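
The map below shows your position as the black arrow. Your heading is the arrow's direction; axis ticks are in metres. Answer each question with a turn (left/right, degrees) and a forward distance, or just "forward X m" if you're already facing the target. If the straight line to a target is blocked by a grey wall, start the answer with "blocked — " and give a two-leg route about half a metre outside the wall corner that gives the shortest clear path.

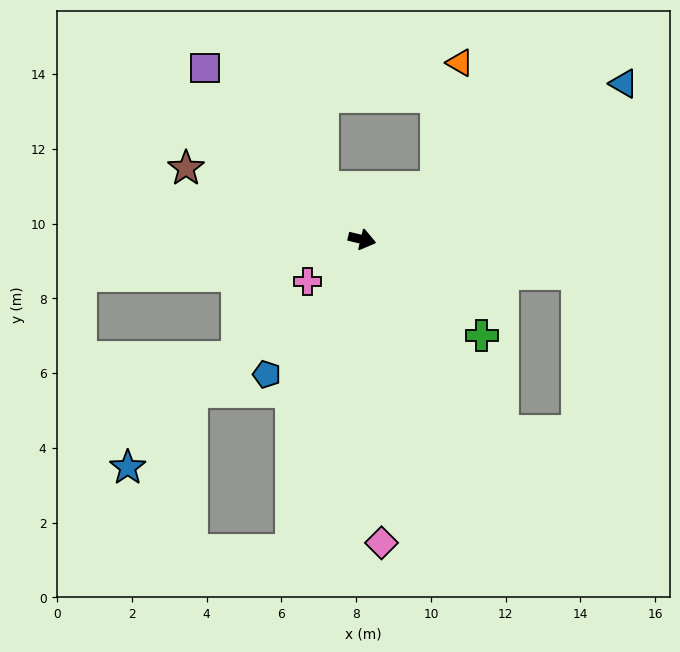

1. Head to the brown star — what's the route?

turn left 171°, forward 5.1 m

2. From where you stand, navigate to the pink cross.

turn right 129°, forward 1.8 m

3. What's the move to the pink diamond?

turn right 73°, forward 8.1 m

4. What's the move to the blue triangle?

turn left 44°, forward 8.1 m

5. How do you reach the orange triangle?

blocked — turn left 49°, forward 2.4 m, then turn left 43°, forward 3.4 m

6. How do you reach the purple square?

turn left 146°, forward 6.2 m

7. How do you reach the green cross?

turn right 25°, forward 4.1 m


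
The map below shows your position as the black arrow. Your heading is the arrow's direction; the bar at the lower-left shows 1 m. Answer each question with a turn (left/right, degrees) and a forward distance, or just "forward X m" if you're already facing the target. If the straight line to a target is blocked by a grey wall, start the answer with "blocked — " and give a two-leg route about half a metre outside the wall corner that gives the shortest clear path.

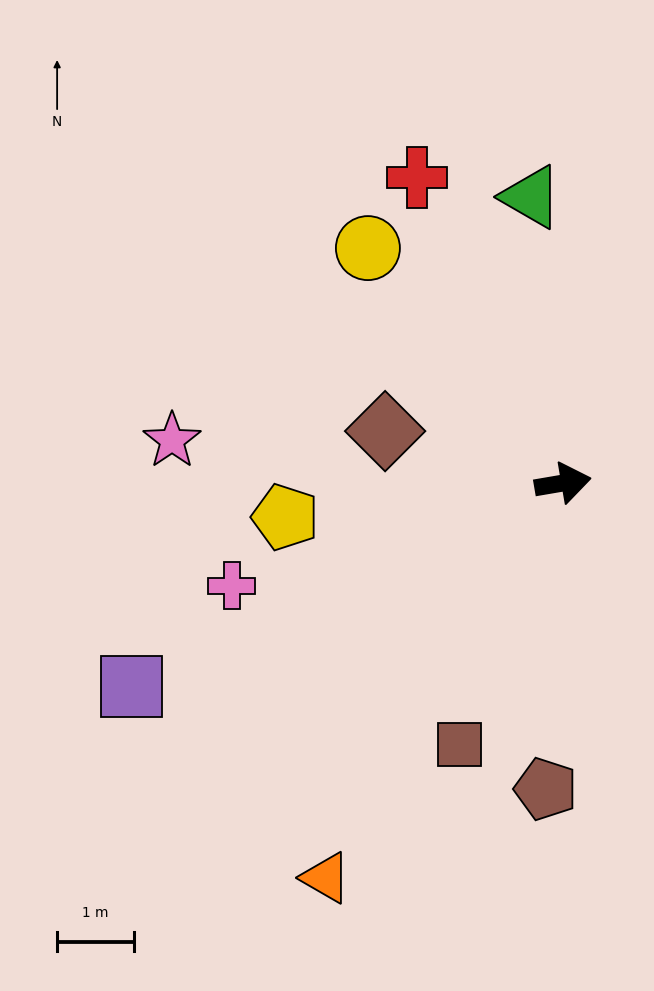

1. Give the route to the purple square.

turn right 164°, forward 6.2 m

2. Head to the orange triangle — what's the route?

turn right 131°, forward 6.0 m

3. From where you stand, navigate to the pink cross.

turn right 173°, forward 4.5 m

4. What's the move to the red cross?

turn left 106°, forward 4.4 m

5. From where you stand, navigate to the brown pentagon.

turn right 103°, forward 4.0 m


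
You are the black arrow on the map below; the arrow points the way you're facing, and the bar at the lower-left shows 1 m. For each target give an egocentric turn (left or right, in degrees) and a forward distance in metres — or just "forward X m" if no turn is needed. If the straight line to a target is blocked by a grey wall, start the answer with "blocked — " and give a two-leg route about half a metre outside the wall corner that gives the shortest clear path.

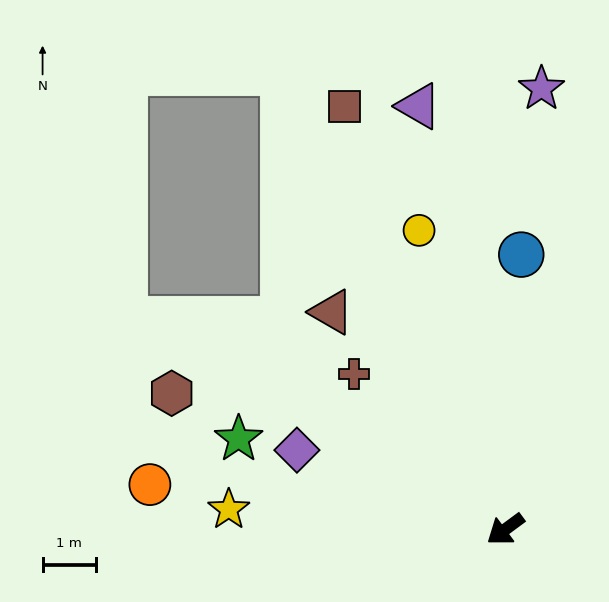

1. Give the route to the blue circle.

turn right 130°, forward 5.2 m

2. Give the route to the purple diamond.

turn right 57°, forward 4.2 m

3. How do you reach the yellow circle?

turn right 110°, forward 5.9 m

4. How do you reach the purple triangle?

turn right 115°, forward 8.1 m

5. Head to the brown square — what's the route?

turn right 106°, forward 8.5 m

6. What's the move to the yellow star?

turn right 41°, forward 5.2 m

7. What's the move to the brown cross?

turn right 82°, forward 4.1 m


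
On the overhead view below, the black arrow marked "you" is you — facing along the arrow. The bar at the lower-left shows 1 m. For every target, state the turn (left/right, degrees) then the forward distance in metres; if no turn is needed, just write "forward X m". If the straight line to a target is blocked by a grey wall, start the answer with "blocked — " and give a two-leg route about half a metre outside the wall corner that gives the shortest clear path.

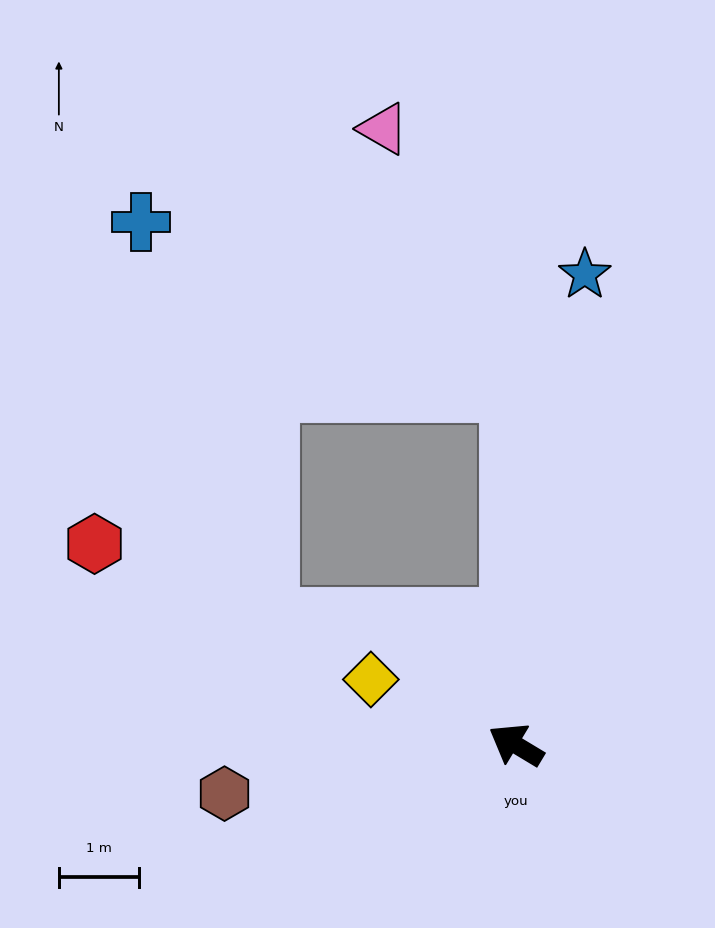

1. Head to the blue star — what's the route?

turn right 67°, forward 5.9 m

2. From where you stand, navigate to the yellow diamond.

turn left 7°, forward 2.0 m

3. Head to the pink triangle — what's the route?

blocked — turn right 59°, forward 4.4 m, then turn left 27°, forward 3.6 m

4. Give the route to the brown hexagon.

turn left 41°, forward 3.7 m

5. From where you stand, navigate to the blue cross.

blocked — turn right 59°, forward 4.4 m, then turn left 66°, forward 5.1 m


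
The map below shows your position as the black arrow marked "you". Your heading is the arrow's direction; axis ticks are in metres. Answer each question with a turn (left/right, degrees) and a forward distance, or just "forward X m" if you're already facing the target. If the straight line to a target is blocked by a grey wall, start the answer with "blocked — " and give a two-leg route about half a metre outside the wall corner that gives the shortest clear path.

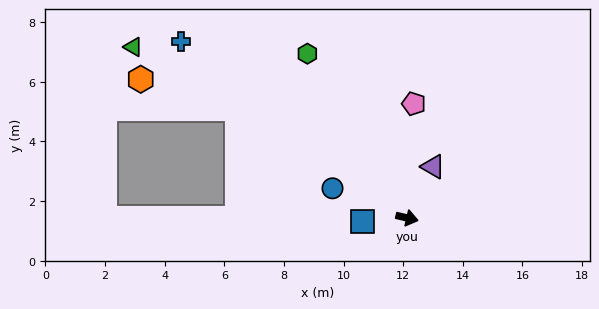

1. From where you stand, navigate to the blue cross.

turn left 155°, forward 9.6 m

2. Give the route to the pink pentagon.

turn left 100°, forward 3.8 m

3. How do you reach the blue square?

turn right 163°, forward 1.5 m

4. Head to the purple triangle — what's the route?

turn left 76°, forward 1.9 m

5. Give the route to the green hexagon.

turn left 134°, forward 6.4 m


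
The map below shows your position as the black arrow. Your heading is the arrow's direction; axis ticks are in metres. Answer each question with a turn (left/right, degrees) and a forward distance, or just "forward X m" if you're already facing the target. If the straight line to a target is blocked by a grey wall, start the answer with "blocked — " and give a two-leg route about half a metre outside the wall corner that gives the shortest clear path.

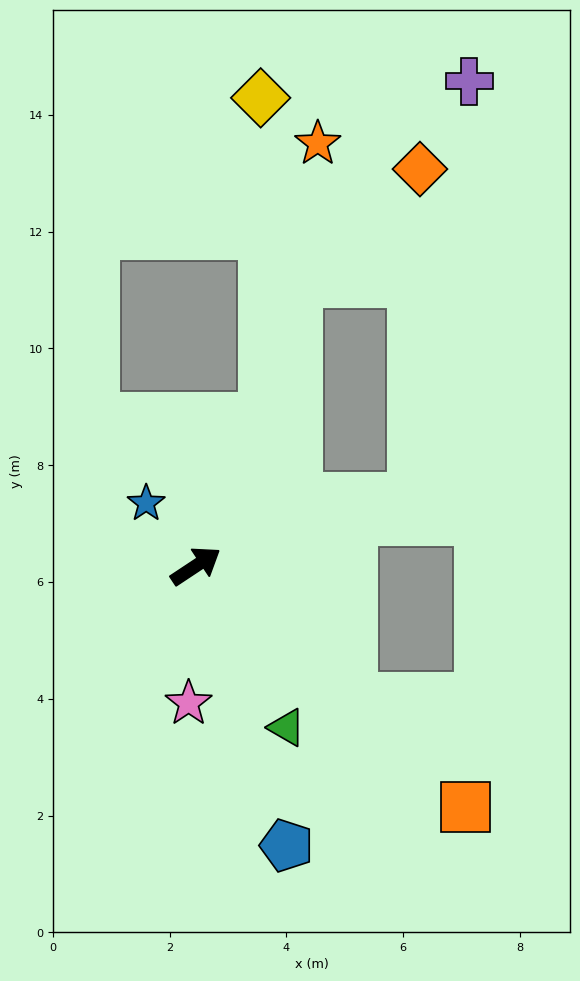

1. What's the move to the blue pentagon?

turn right 106°, forward 5.0 m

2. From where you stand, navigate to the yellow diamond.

blocked — turn left 32°, forward 2.8 m, then turn left 25°, forward 5.5 m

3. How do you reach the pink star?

turn right 127°, forward 2.4 m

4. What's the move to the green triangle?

turn right 94°, forward 3.2 m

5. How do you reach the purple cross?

blocked — turn right 16°, forward 3.9 m, then turn left 65°, forward 7.2 m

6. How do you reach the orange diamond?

blocked — turn right 16°, forward 3.9 m, then turn left 71°, forward 5.6 m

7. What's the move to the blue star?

turn left 95°, forward 1.4 m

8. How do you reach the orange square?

turn right 75°, forward 6.2 m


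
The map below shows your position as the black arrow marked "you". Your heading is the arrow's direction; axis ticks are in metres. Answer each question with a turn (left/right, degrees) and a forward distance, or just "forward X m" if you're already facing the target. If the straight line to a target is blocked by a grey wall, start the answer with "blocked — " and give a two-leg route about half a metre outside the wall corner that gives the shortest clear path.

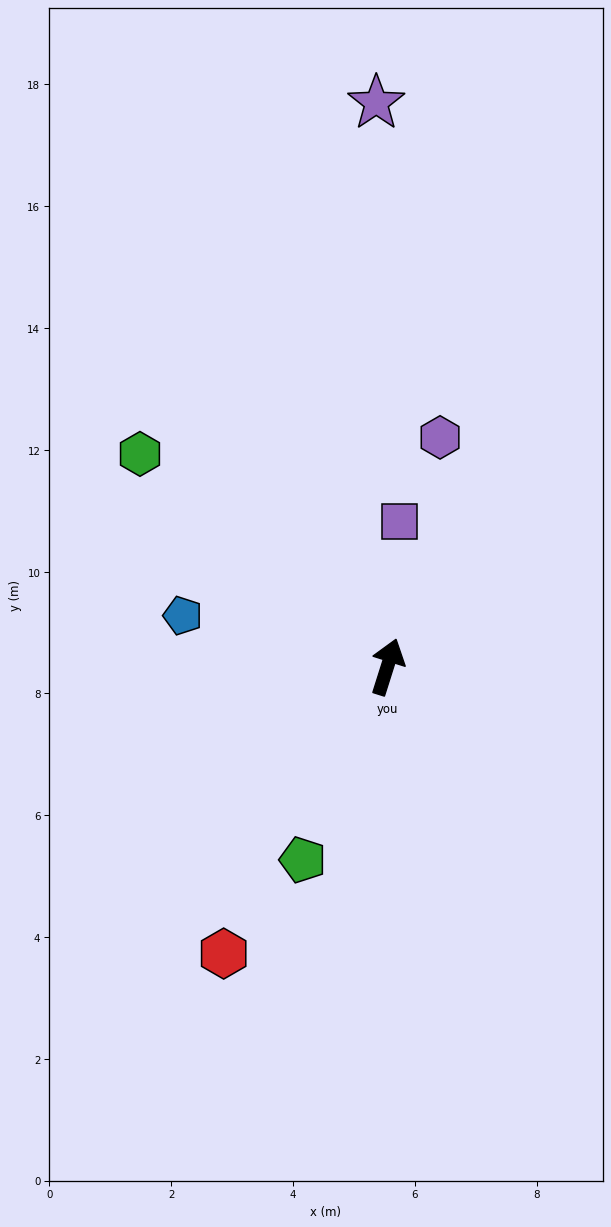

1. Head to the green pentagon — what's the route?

turn left 174°, forward 3.5 m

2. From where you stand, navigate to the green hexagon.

turn left 67°, forward 5.4 m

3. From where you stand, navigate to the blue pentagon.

turn left 93°, forward 3.5 m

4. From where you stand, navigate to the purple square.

turn left 13°, forward 2.4 m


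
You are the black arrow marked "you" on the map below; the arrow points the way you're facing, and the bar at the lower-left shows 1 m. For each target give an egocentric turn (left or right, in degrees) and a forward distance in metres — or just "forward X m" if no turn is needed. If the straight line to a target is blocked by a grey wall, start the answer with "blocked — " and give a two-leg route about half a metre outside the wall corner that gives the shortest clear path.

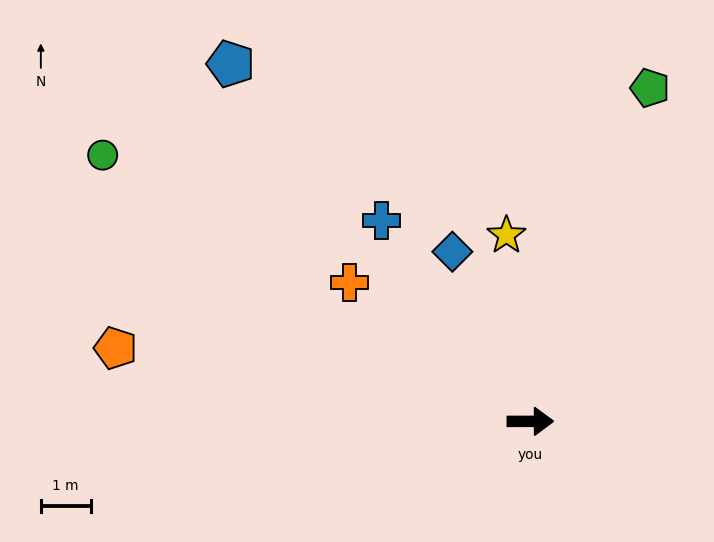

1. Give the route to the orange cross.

turn left 142°, forward 4.6 m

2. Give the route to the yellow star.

turn left 97°, forward 3.8 m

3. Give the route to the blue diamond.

turn left 115°, forward 3.8 m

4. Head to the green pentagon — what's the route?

turn left 70°, forward 7.1 m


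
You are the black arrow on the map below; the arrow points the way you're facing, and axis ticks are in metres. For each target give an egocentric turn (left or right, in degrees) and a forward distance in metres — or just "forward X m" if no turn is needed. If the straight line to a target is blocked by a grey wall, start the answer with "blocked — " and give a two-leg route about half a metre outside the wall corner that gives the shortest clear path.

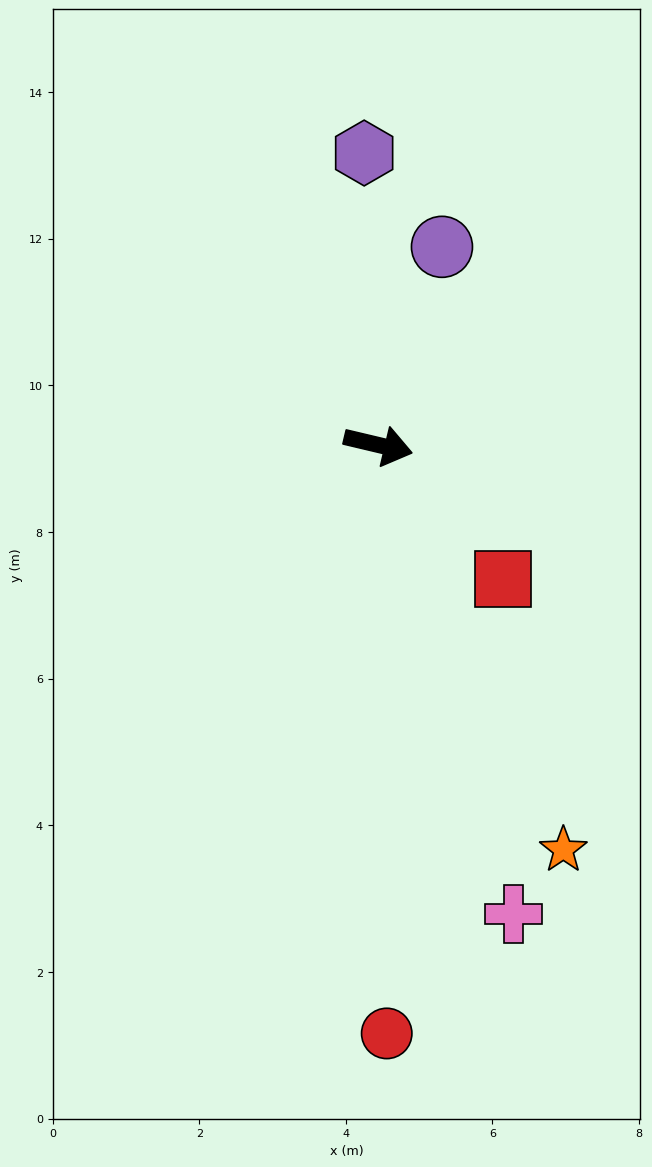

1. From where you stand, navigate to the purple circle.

turn left 86°, forward 2.8 m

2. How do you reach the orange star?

turn right 52°, forward 6.1 m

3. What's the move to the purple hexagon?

turn left 106°, forward 4.0 m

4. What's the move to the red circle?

turn right 76°, forward 8.0 m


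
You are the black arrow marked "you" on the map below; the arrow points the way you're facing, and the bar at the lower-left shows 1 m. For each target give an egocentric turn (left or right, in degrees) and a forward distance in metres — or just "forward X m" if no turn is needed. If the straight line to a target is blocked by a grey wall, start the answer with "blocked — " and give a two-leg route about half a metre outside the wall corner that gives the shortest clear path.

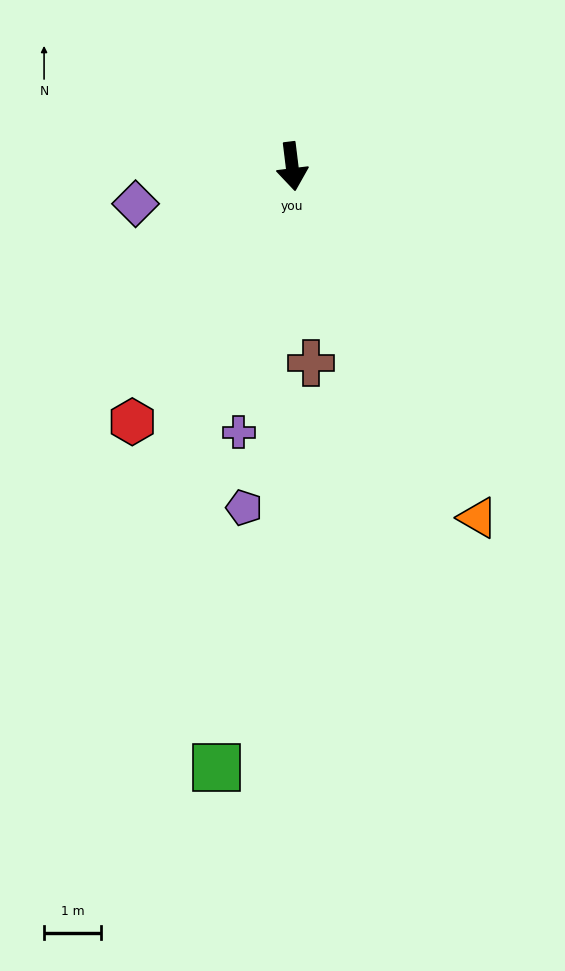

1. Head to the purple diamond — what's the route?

turn right 84°, forward 2.8 m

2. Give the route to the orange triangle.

turn left 21°, forward 7.0 m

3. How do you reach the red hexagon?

turn right 39°, forward 5.3 m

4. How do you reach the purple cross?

turn right 18°, forward 4.7 m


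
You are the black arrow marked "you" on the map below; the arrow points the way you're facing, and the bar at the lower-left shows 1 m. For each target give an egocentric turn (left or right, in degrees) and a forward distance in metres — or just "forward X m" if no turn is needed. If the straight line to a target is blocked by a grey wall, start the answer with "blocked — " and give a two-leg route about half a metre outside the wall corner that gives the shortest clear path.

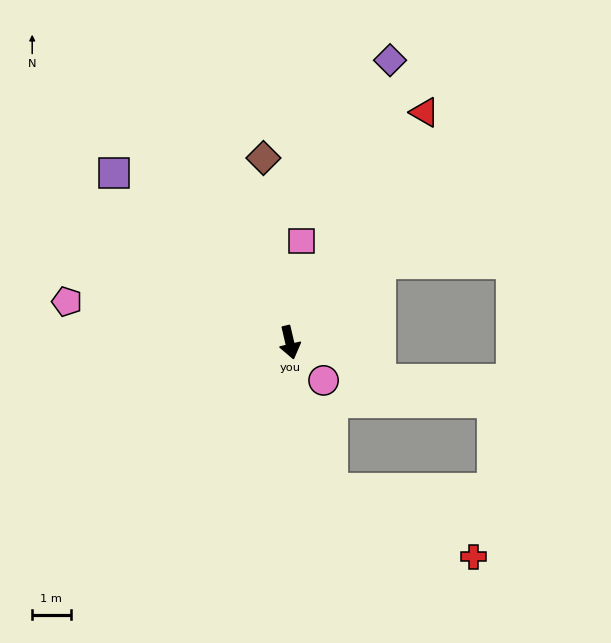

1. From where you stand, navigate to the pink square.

turn left 160°, forward 2.7 m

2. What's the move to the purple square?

turn right 147°, forward 6.3 m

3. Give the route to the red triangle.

turn left 136°, forward 6.9 m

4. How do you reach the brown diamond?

turn left 175°, forward 4.8 m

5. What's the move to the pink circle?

turn left 29°, forward 1.3 m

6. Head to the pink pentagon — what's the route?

turn right 114°, forward 5.9 m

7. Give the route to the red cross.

blocked — turn left 3°, forward 4.0 m, then turn left 48°, forward 4.1 m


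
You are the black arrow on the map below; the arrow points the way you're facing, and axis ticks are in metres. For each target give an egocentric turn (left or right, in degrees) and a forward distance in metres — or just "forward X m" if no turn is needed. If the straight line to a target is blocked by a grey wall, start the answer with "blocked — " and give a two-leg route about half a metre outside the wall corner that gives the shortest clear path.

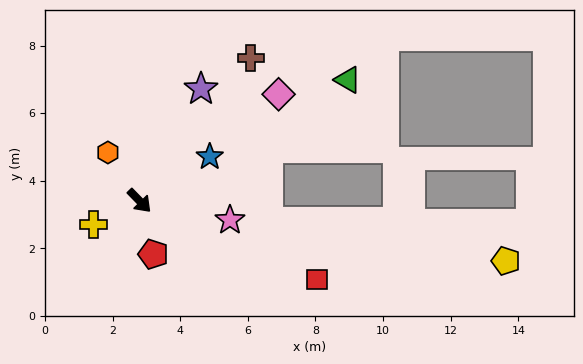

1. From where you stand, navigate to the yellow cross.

turn right 107°, forward 1.5 m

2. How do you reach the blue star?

turn left 78°, forward 2.5 m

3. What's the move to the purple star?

turn left 107°, forward 3.8 m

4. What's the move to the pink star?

turn left 34°, forward 2.7 m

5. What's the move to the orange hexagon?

turn left 169°, forward 1.7 m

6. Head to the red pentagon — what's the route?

turn right 30°, forward 1.6 m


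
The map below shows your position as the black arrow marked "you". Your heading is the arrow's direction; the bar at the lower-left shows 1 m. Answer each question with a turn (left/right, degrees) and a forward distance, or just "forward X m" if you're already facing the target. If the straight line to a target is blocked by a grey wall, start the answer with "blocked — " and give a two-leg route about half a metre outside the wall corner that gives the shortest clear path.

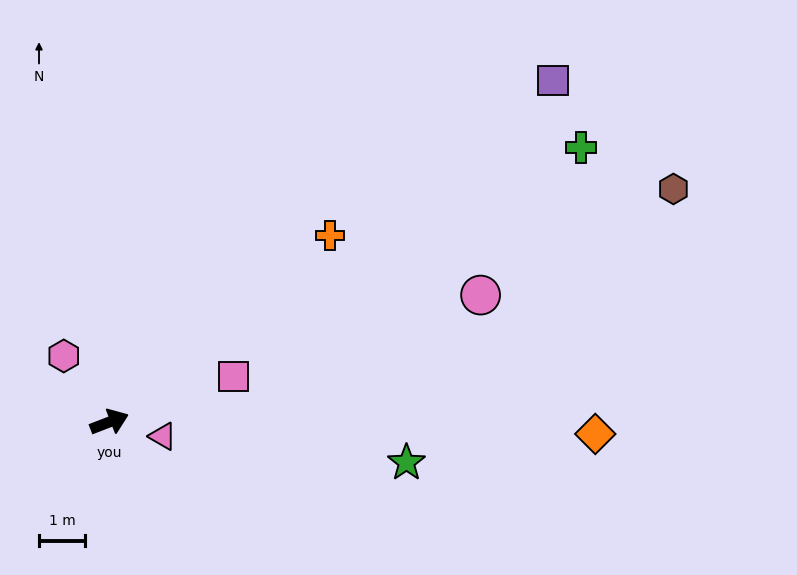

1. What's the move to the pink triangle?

turn right 36°, forward 1.2 m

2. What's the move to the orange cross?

turn left 19°, forward 6.2 m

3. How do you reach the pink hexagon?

turn left 104°, forward 1.7 m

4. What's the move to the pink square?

forward 2.8 m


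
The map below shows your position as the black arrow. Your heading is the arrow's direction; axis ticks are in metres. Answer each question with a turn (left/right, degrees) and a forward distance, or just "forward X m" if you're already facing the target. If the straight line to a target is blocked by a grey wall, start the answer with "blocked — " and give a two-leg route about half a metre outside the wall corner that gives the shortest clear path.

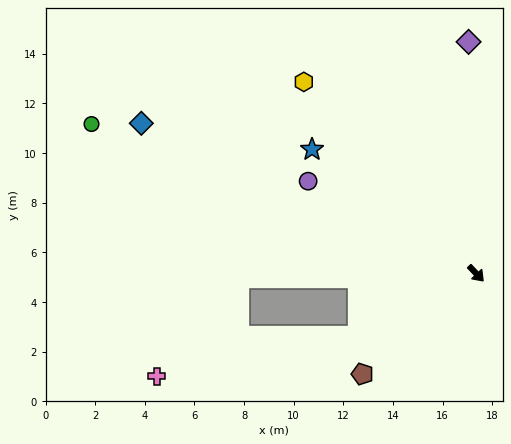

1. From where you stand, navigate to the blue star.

turn right 170°, forward 8.3 m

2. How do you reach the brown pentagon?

turn right 92°, forward 6.1 m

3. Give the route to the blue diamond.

turn right 157°, forward 14.8 m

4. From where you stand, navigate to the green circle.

turn right 154°, forward 16.6 m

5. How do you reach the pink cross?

blocked — turn right 105°, forward 5.4 m, then turn right 17°, forward 8.3 m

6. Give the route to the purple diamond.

turn left 139°, forward 9.3 m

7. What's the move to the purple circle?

turn right 162°, forward 7.7 m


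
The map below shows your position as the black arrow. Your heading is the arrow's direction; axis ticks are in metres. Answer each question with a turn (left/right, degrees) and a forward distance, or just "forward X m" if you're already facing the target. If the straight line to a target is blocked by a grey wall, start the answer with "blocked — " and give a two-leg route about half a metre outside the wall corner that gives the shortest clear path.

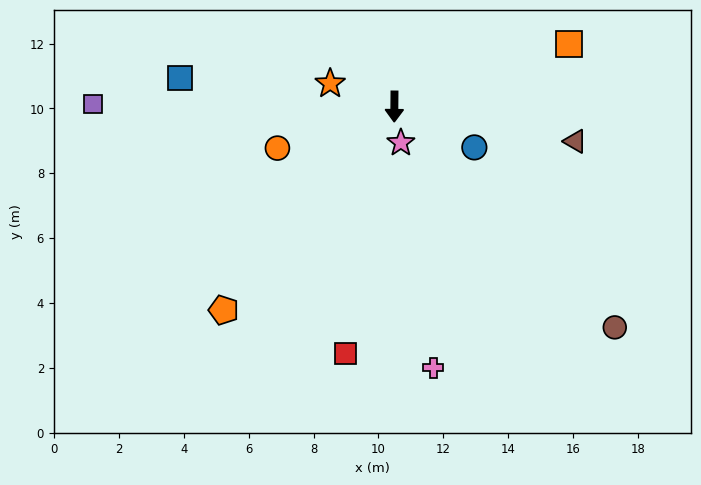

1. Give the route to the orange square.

turn left 110°, forward 5.7 m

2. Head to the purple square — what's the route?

turn right 90°, forward 9.3 m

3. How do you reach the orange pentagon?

turn right 40°, forward 8.2 m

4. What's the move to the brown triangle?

turn left 80°, forward 5.7 m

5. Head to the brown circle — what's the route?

turn left 45°, forward 9.6 m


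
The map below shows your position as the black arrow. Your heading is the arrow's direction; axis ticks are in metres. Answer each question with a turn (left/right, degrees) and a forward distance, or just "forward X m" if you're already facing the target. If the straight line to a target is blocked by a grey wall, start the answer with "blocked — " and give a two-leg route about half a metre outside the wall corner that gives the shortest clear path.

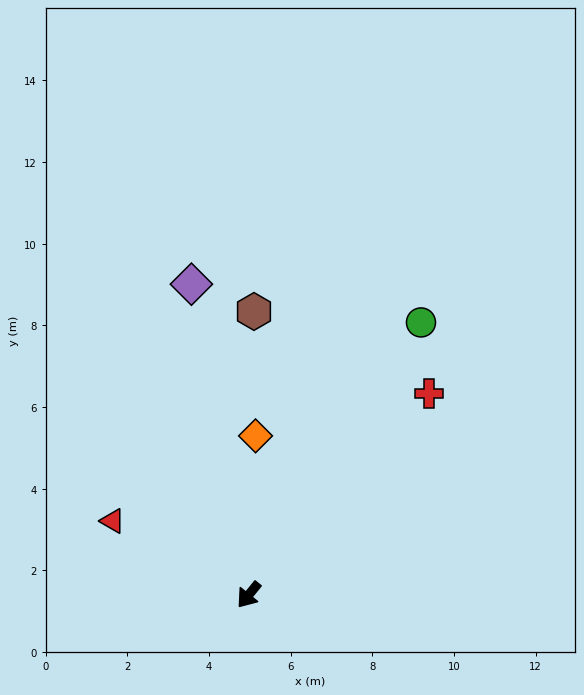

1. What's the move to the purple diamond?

turn right 131°, forward 7.7 m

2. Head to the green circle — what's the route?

turn right 173°, forward 7.9 m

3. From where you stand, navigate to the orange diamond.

turn right 143°, forward 3.9 m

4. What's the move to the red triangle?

turn right 79°, forward 3.8 m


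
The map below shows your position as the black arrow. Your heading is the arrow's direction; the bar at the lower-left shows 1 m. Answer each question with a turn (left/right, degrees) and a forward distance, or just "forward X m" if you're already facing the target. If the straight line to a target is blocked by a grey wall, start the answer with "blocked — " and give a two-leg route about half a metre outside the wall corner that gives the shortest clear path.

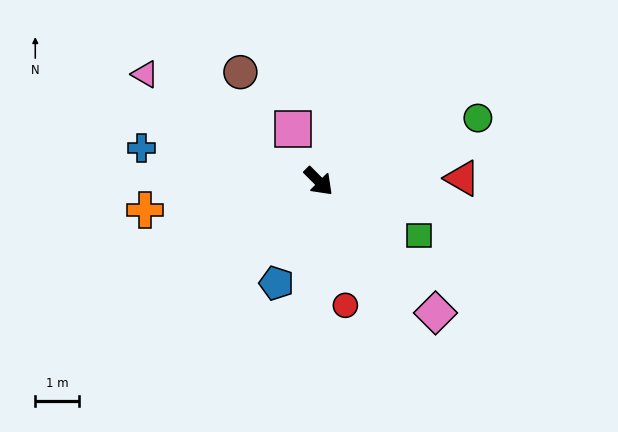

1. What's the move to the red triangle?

turn left 46°, forward 3.3 m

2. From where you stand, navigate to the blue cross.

turn right 146°, forward 4.2 m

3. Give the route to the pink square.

turn left 161°, forward 1.3 m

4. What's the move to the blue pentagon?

turn right 67°, forward 2.5 m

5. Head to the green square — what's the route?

turn left 17°, forward 2.6 m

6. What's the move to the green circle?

turn left 67°, forward 4.0 m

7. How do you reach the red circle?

turn right 33°, forward 2.9 m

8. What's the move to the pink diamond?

turn right 3°, forward 4.1 m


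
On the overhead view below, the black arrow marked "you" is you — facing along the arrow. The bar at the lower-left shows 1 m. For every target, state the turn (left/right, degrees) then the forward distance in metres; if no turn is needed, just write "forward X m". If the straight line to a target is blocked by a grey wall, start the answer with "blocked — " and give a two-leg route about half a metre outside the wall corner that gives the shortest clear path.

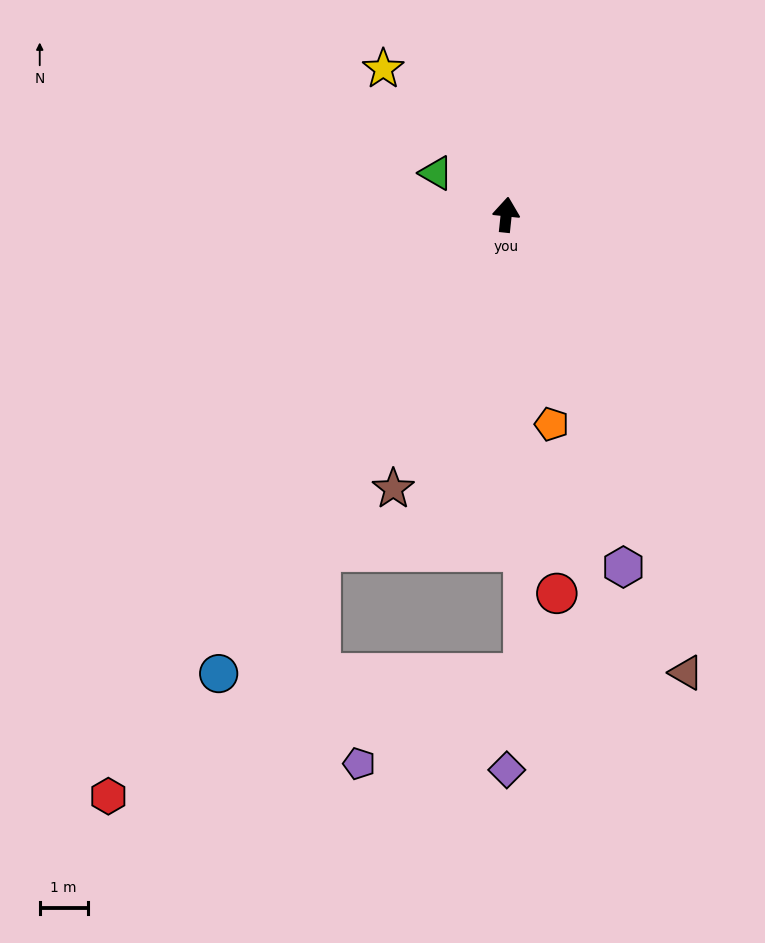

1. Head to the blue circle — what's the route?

turn left 154°, forward 11.3 m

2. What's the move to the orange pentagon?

turn right 162°, forward 4.5 m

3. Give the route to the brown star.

turn left 164°, forward 6.2 m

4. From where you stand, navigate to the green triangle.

turn left 65°, forward 1.7 m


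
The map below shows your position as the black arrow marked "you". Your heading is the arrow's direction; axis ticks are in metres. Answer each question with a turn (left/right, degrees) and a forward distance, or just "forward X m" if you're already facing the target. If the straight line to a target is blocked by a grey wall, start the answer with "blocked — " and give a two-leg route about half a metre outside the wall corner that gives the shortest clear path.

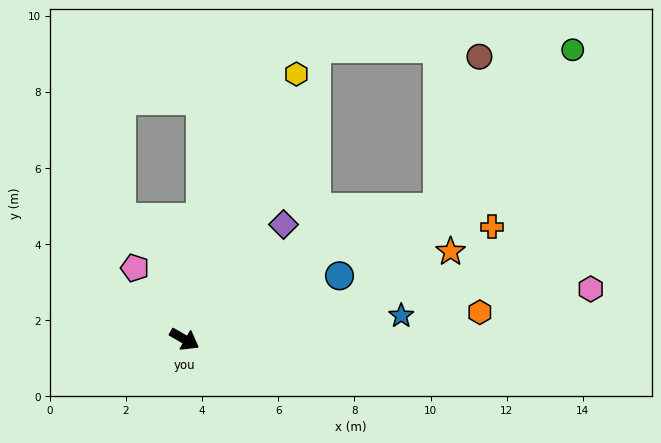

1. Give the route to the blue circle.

turn left 52°, forward 4.4 m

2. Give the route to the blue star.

turn left 36°, forward 5.7 m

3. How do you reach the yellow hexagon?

turn left 97°, forward 7.6 m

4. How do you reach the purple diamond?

turn left 79°, forward 4.0 m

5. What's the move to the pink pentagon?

turn left 155°, forward 2.3 m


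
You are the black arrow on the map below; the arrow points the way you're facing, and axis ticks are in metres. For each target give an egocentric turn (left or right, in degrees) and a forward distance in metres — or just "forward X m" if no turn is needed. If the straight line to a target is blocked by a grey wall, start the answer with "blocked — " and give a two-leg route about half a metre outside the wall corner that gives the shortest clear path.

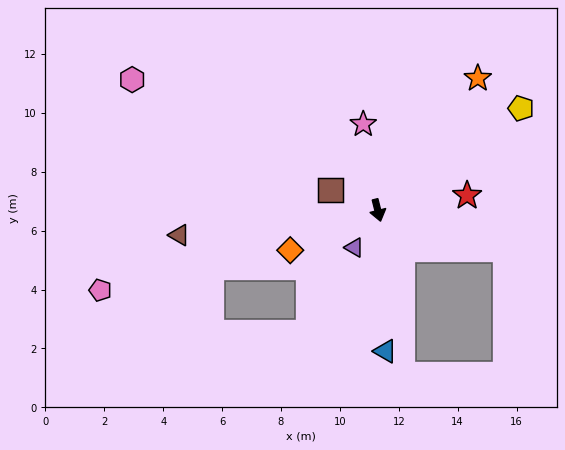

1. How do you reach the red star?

turn left 85°, forward 3.1 m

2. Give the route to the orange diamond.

turn right 80°, forward 3.3 m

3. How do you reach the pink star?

turn left 175°, forward 3.0 m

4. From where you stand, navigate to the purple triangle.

turn right 46°, forward 1.5 m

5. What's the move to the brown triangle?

turn right 97°, forward 6.8 m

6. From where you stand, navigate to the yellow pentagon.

turn left 111°, forward 6.0 m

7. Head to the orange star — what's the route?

turn left 129°, forward 5.6 m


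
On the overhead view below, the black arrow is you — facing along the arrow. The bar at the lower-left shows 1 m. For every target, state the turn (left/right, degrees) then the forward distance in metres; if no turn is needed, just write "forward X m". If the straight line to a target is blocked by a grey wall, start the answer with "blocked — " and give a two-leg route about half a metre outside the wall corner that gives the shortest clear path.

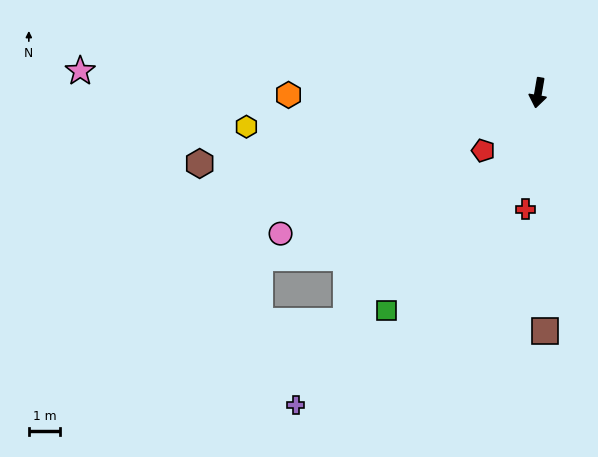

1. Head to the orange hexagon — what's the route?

turn right 80°, forward 7.9 m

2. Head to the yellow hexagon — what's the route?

turn right 74°, forward 9.3 m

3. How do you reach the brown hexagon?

turn right 68°, forward 10.9 m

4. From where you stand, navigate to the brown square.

turn left 11°, forward 7.5 m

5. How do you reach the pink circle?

turn right 52°, forward 9.3 m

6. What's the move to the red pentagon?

turn right 34°, forward 2.5 m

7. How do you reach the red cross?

turn left 4°, forward 3.7 m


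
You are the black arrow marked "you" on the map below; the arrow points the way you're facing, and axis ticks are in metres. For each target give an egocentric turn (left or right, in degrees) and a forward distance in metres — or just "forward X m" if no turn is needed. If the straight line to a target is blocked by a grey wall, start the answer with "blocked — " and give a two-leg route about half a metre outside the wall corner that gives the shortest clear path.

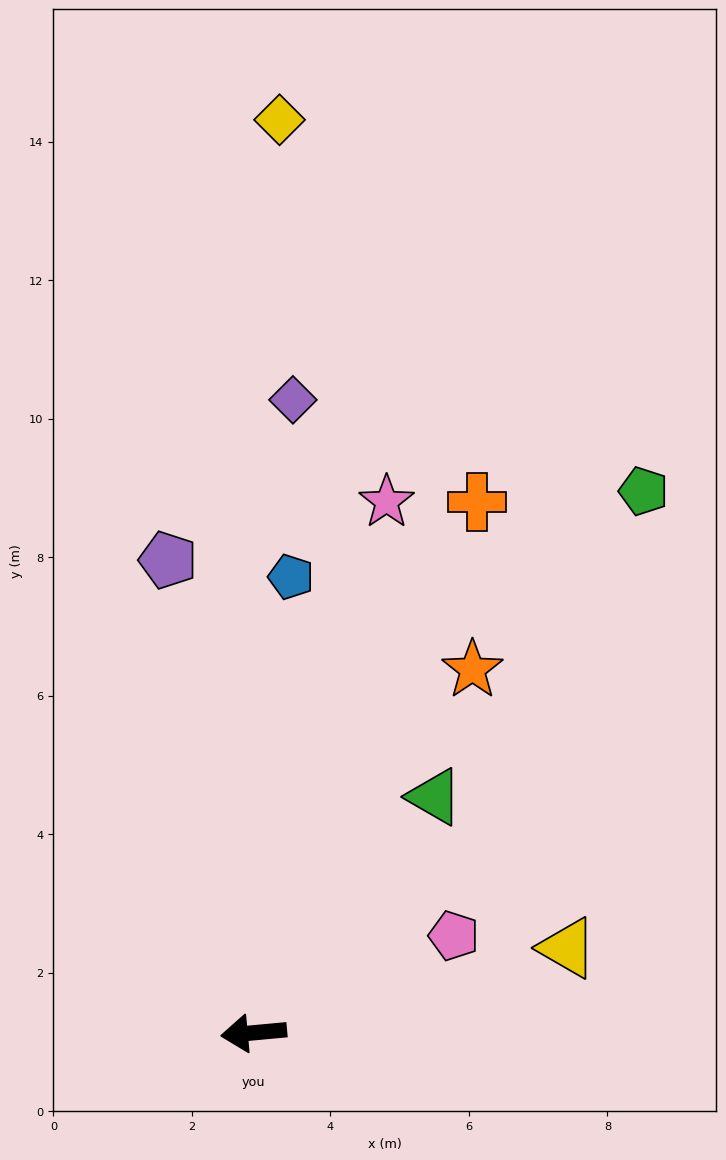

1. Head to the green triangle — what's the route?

turn right 133°, forward 4.3 m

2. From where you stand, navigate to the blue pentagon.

turn right 100°, forward 6.6 m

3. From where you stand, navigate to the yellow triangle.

turn right 170°, forward 4.7 m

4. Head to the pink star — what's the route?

turn right 109°, forward 7.9 m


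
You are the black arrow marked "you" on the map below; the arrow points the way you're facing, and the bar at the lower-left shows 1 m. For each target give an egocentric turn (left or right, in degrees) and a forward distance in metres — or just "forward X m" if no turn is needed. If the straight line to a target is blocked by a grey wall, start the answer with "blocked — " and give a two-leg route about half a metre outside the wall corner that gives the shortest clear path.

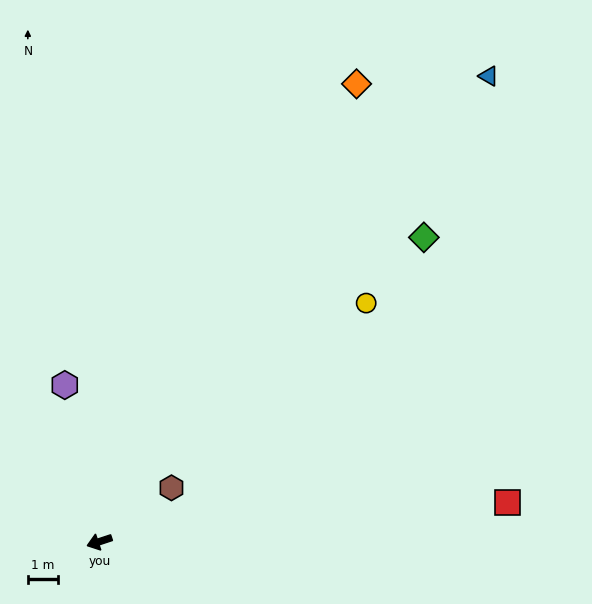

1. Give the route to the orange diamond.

turn right 138°, forward 17.4 m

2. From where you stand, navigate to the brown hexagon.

turn right 162°, forward 3.0 m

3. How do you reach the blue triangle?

turn right 148°, forward 20.1 m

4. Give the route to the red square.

turn left 167°, forward 13.6 m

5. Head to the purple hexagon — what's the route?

turn right 96°, forward 5.3 m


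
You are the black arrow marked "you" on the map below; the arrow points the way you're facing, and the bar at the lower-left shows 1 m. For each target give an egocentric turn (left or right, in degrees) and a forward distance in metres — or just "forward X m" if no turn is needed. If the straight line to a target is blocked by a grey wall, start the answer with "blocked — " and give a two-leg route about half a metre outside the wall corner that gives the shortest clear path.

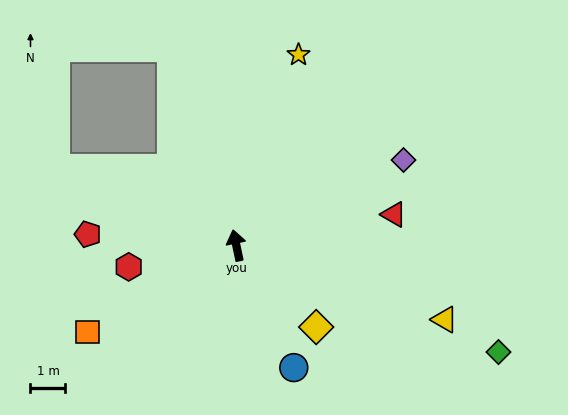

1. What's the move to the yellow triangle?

turn right 121°, forward 6.3 m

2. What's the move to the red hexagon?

turn left 89°, forward 3.1 m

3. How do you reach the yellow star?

turn right 30°, forward 5.7 m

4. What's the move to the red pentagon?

turn left 74°, forward 4.3 m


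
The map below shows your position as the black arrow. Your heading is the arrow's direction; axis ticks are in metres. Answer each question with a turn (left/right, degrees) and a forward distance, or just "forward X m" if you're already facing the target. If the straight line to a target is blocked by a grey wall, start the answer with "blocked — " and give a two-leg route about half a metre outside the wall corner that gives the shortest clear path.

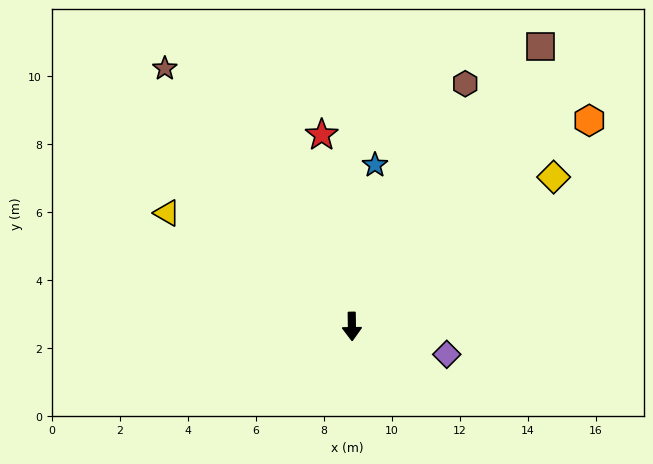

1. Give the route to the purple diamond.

turn left 73°, forward 2.9 m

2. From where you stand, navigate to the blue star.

turn left 171°, forward 4.8 m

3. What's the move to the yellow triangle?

turn right 122°, forward 6.4 m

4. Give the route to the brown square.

turn left 145°, forward 9.9 m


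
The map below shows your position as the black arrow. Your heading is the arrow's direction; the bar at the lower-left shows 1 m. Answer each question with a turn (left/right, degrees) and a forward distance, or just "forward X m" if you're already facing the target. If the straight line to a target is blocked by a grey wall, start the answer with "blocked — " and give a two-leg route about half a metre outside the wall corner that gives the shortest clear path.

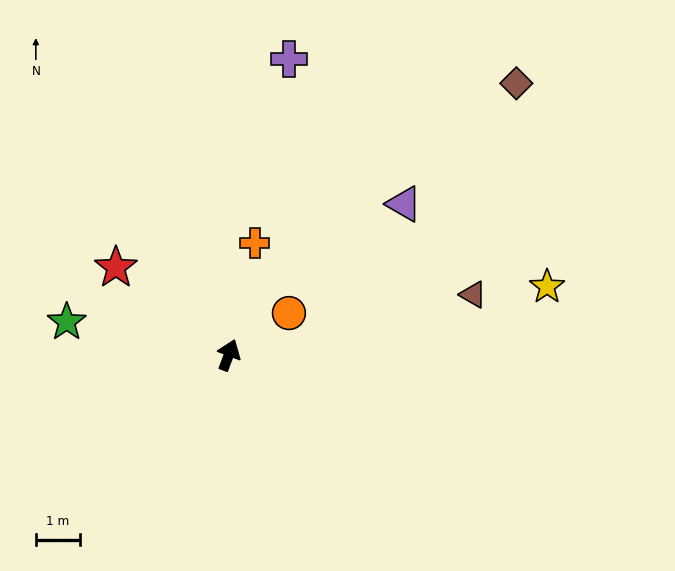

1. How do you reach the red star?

turn left 73°, forward 3.3 m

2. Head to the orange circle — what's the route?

turn right 35°, forward 1.7 m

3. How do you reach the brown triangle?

turn right 55°, forward 5.7 m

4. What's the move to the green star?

turn left 99°, forward 3.8 m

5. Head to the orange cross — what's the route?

turn left 8°, forward 2.6 m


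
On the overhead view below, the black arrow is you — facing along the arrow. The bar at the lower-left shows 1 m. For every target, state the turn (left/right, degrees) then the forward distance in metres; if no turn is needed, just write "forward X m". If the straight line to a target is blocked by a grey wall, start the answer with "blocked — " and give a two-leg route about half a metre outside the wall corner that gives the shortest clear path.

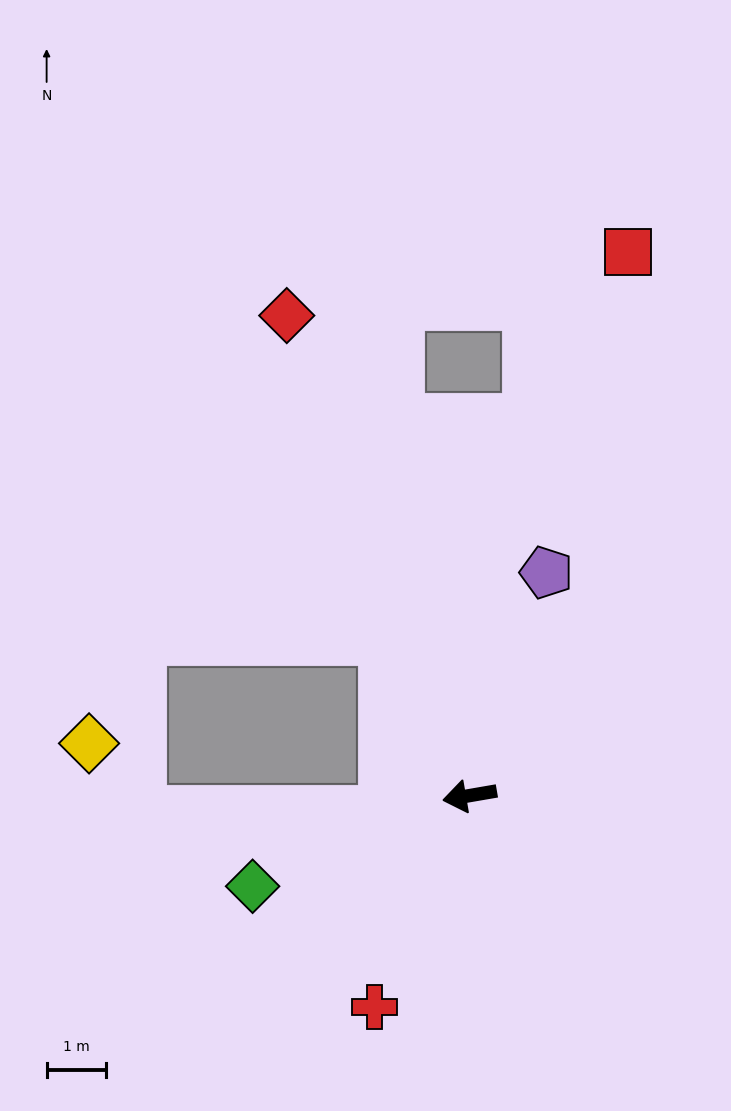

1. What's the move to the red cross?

turn left 56°, forward 3.9 m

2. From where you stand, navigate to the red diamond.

turn right 79°, forward 8.7 m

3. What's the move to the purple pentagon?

turn right 119°, forward 4.0 m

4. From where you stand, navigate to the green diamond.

turn left 13°, forward 4.0 m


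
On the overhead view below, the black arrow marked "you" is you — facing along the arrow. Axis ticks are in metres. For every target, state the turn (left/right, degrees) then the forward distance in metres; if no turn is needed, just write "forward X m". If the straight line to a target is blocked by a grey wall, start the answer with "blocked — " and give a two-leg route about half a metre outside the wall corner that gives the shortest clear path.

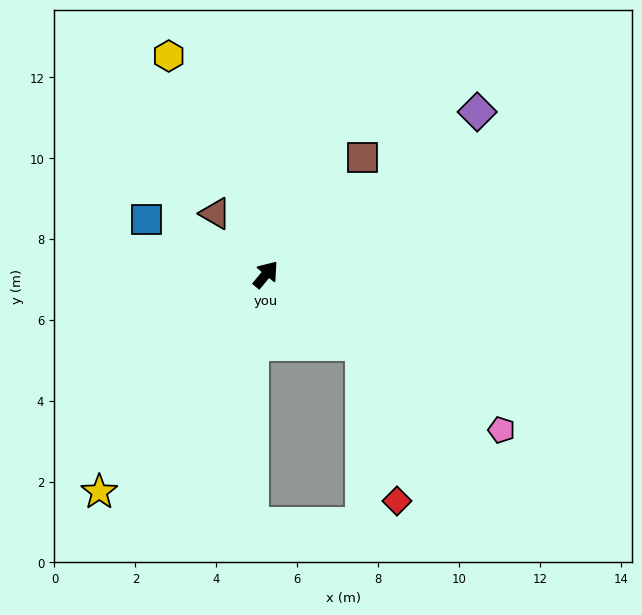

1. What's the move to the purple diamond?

turn right 13°, forward 6.6 m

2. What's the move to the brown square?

forward 3.7 m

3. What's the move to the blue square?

turn left 105°, forward 3.3 m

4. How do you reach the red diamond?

blocked — turn right 86°, forward 2.9 m, then turn right 42°, forward 4.0 m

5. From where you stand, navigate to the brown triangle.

turn left 79°, forward 2.0 m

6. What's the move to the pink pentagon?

turn right 84°, forward 7.0 m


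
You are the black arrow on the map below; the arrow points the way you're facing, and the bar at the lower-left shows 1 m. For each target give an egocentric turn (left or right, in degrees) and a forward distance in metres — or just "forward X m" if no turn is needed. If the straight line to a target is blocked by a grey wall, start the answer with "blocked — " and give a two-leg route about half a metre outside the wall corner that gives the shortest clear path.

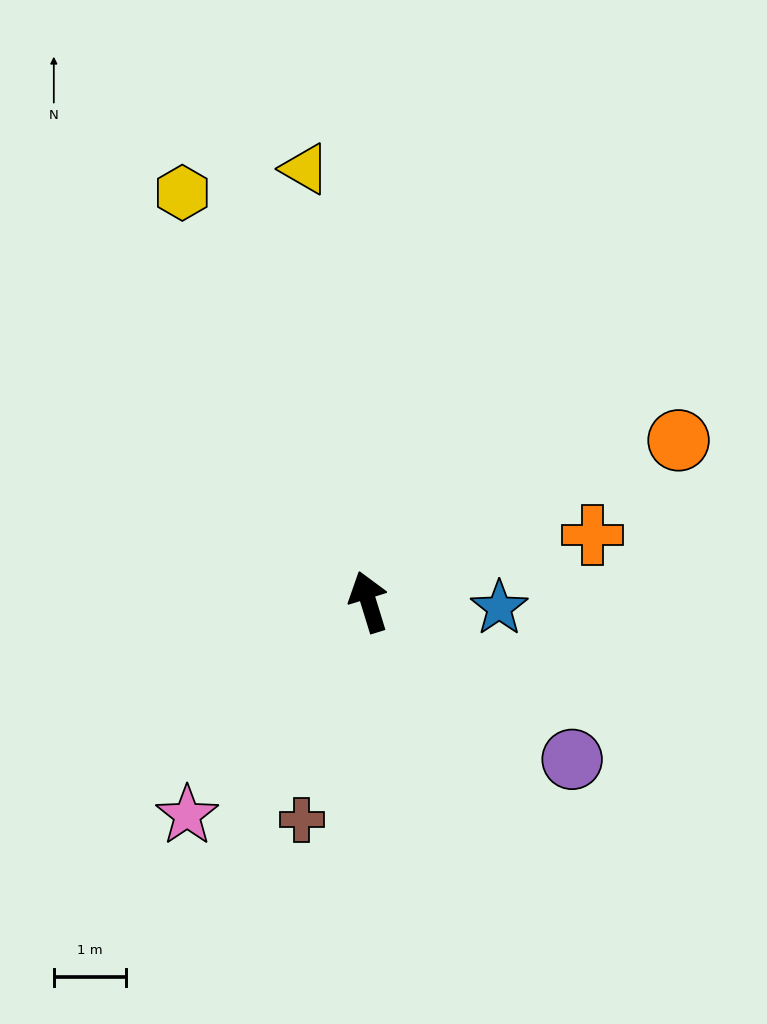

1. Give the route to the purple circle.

turn right 145°, forward 3.6 m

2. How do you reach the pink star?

turn left 123°, forward 3.9 m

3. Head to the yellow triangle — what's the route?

turn right 9°, forward 6.1 m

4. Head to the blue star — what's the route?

turn right 110°, forward 1.8 m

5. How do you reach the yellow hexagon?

turn left 7°, forward 6.2 m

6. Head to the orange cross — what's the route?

turn right 90°, forward 3.2 m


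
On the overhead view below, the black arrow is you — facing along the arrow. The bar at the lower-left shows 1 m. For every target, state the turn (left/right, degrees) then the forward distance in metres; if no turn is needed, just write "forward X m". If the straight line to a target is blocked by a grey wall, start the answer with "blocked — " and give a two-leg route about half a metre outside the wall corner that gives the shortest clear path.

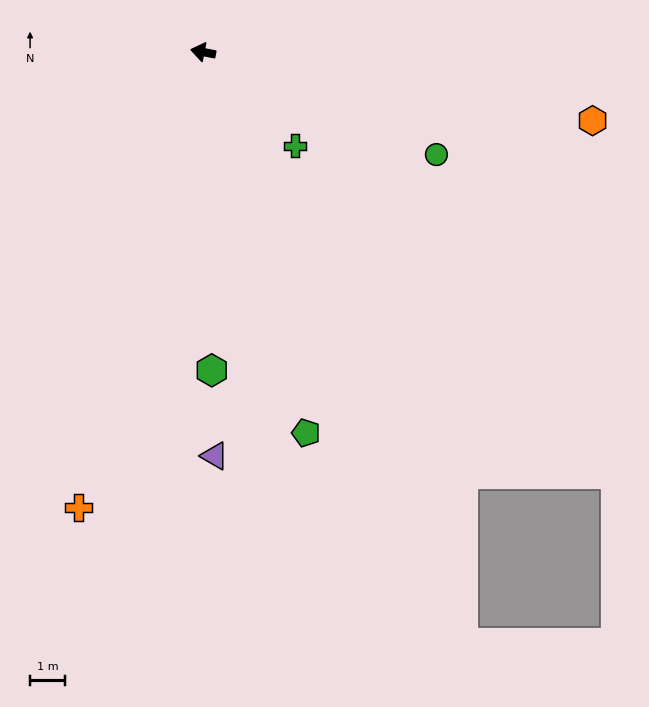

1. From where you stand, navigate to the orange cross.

turn left 86°, forward 13.4 m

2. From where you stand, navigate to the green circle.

turn left 167°, forward 7.2 m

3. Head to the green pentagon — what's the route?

turn left 116°, forward 11.2 m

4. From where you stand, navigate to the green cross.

turn left 145°, forward 3.7 m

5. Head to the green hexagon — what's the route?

turn left 103°, forward 9.1 m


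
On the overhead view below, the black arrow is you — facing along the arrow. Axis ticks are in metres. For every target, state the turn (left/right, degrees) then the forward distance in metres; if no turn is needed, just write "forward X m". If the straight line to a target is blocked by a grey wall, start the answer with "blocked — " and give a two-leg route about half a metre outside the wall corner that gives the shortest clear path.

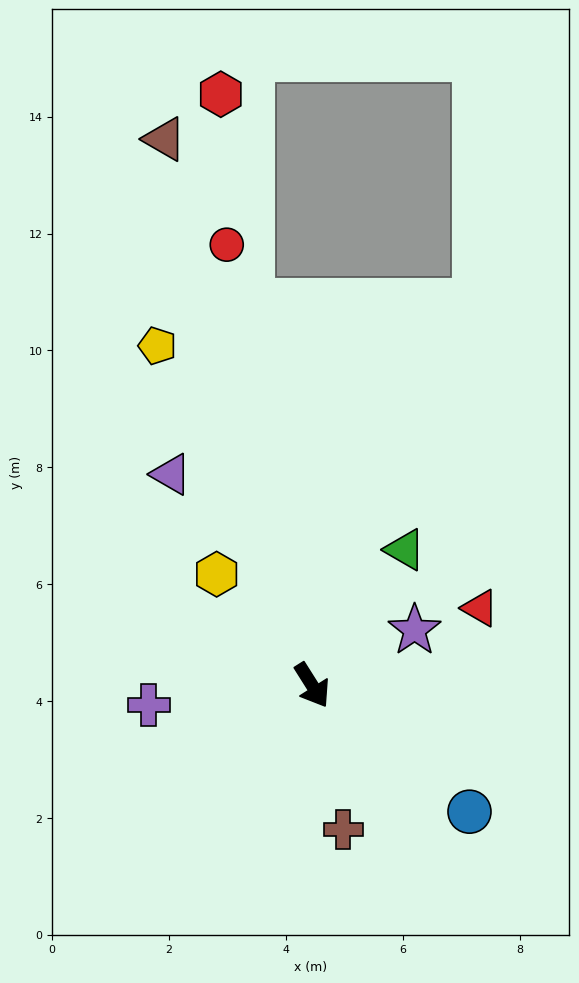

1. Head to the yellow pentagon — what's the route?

turn left 172°, forward 6.4 m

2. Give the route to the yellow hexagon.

turn right 172°, forward 2.5 m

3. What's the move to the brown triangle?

turn left 163°, forward 9.7 m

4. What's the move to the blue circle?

turn left 19°, forward 3.5 m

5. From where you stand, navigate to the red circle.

turn left 159°, forward 7.7 m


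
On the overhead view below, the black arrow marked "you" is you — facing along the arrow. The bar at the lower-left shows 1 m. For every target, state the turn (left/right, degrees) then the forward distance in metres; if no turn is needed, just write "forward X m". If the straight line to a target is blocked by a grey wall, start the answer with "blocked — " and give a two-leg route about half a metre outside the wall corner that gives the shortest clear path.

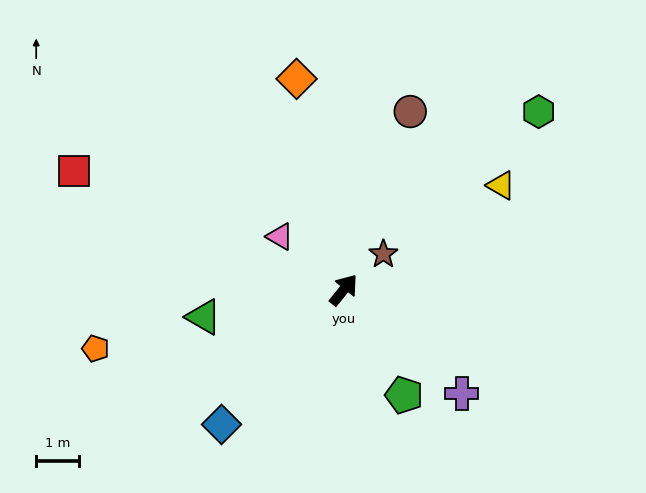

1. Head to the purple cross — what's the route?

turn right 93°, forward 3.7 m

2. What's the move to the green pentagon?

turn right 111°, forward 2.8 m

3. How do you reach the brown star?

turn right 9°, forward 1.2 m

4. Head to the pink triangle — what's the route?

turn left 89°, forward 1.9 m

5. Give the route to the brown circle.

turn left 18°, forward 4.4 m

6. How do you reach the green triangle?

turn left 140°, forward 3.3 m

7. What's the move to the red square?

turn left 105°, forward 6.9 m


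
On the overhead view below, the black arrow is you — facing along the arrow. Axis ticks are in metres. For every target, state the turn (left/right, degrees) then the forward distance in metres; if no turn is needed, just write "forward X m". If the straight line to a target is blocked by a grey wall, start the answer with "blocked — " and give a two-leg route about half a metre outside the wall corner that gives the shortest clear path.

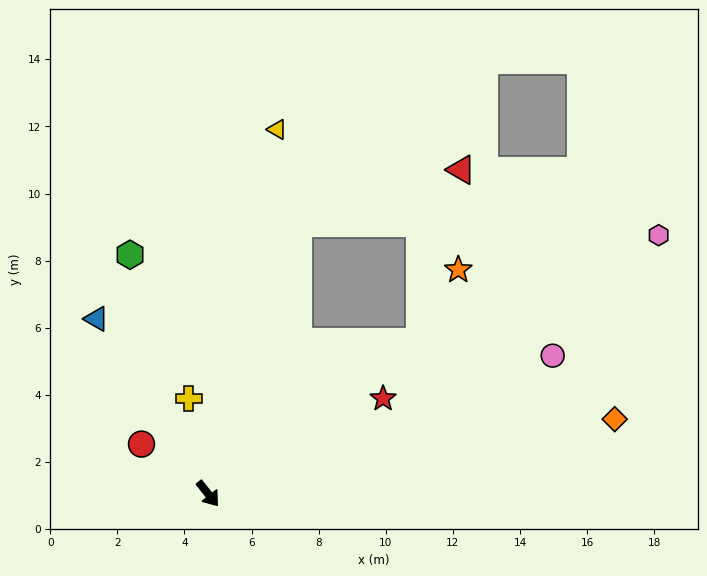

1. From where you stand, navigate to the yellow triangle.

turn left 131°, forward 11.0 m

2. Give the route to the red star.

turn left 80°, forward 5.9 m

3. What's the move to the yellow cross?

turn left 153°, forward 2.9 m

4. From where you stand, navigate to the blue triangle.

turn left 174°, forward 6.2 m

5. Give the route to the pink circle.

turn left 73°, forward 11.1 m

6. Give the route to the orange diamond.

turn left 62°, forward 12.3 m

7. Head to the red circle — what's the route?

turn right 165°, forward 2.5 m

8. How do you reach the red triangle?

blocked — turn left 87°, forward 7.8 m, then turn left 41°, forward 5.3 m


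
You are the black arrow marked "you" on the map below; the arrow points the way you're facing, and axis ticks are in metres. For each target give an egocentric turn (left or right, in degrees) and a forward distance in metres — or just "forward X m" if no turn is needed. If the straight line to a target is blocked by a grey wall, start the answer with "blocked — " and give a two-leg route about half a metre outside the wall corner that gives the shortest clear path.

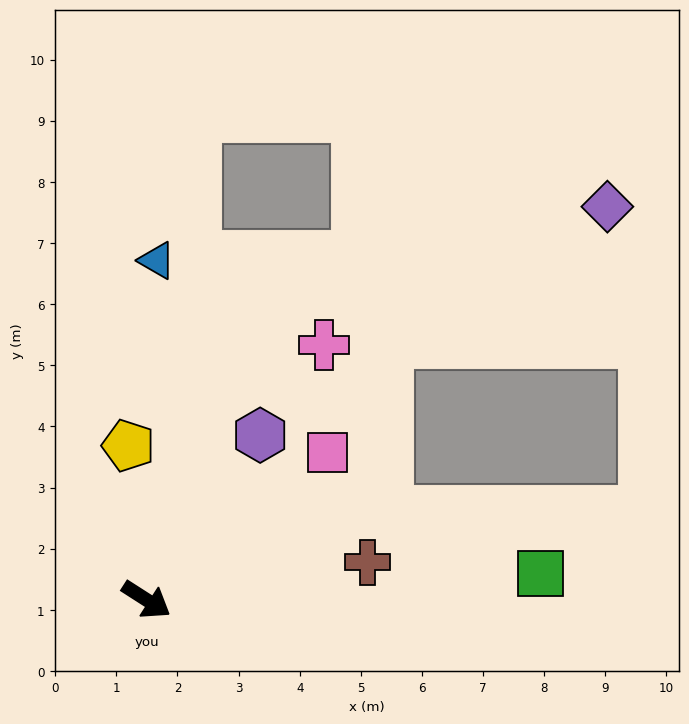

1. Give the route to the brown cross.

turn left 42°, forward 3.7 m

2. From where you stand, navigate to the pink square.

turn left 72°, forward 3.8 m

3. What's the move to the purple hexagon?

turn left 88°, forward 3.3 m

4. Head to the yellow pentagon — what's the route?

turn left 129°, forward 2.5 m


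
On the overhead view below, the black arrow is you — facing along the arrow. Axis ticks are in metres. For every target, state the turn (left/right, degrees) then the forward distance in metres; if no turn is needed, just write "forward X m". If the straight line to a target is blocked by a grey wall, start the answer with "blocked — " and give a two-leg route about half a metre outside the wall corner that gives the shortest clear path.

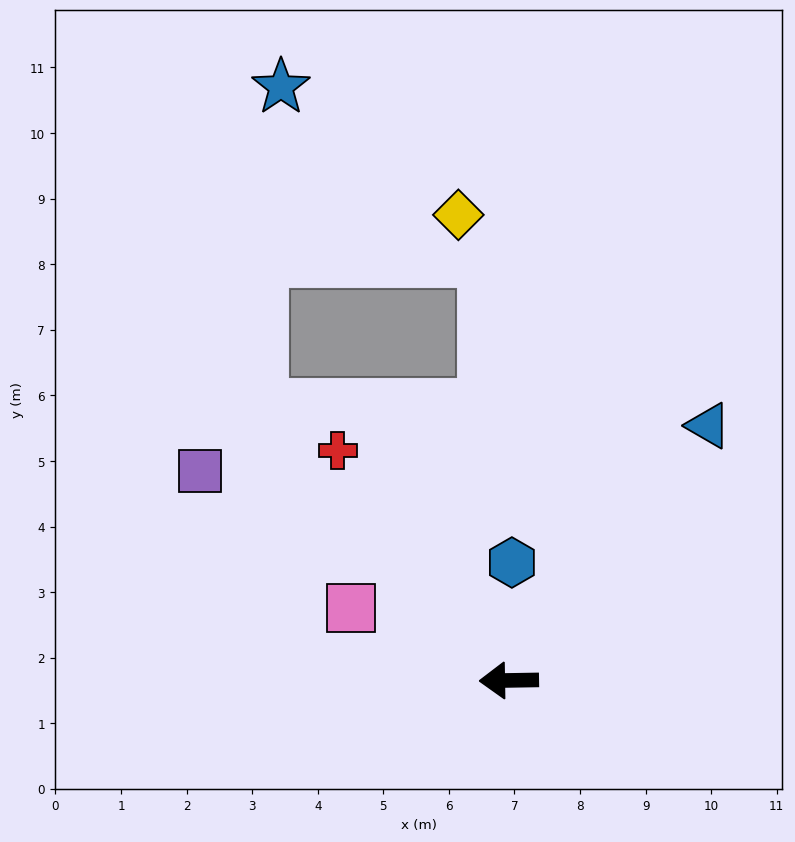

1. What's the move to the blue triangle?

turn right 129°, forward 4.9 m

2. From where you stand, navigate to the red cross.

turn right 54°, forward 4.4 m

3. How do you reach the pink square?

turn right 26°, forward 2.6 m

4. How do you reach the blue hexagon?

turn right 92°, forward 1.8 m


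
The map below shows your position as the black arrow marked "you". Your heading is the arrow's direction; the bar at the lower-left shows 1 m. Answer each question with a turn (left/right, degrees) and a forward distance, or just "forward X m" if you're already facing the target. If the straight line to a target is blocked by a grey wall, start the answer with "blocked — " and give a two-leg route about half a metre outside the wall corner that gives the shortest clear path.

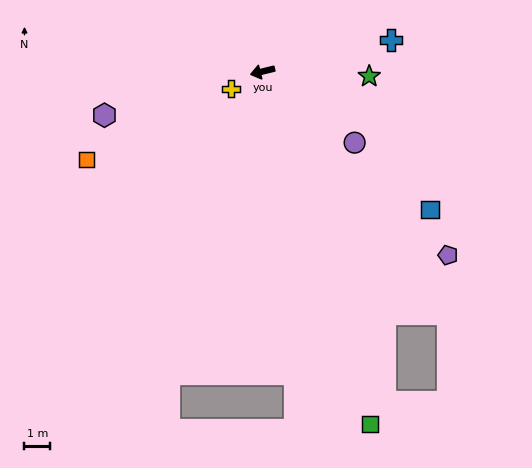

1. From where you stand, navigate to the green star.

turn left 164°, forward 4.1 m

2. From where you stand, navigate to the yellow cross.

turn left 15°, forward 1.4 m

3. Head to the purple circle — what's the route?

turn left 129°, forward 4.5 m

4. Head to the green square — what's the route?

turn left 93°, forward 14.2 m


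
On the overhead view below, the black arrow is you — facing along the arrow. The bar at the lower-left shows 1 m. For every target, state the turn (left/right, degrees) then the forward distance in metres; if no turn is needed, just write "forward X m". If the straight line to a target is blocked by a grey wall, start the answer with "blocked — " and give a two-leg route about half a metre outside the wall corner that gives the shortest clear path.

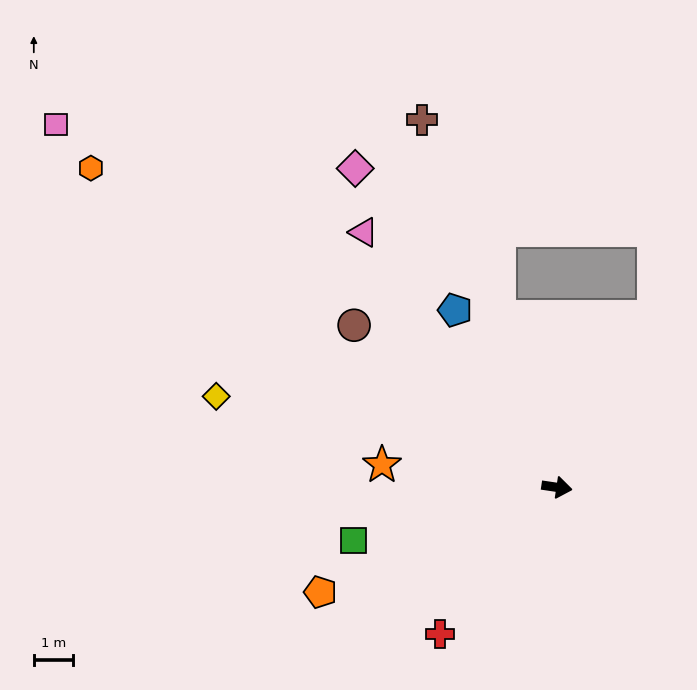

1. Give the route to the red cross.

turn right 120°, forward 4.8 m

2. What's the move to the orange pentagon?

turn right 148°, forward 6.6 m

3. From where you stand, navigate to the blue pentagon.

turn left 128°, forward 5.3 m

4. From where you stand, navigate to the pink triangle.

turn left 136°, forward 8.2 m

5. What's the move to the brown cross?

turn left 119°, forward 10.1 m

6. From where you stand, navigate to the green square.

turn right 157°, forward 5.4 m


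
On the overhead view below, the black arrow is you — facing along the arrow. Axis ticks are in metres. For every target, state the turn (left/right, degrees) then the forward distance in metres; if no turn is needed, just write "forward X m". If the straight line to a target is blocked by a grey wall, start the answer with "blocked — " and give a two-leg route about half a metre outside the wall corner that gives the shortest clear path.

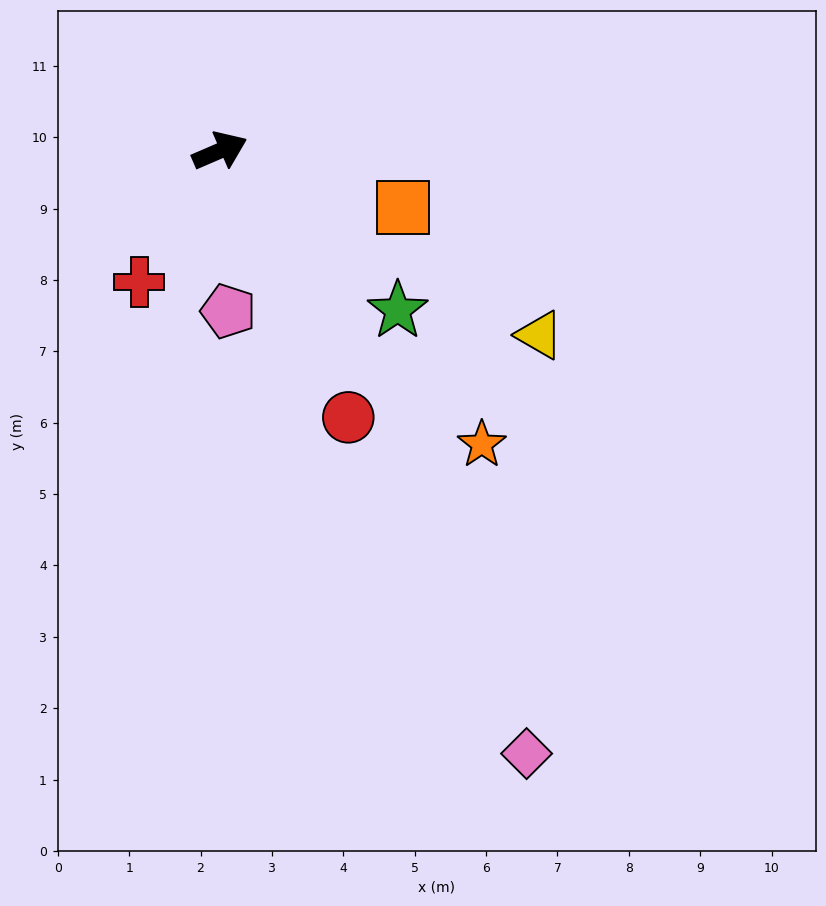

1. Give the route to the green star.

turn right 65°, forward 3.3 m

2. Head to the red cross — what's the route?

turn right 145°, forward 2.2 m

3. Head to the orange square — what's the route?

turn right 41°, forward 2.7 m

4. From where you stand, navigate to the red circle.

turn right 88°, forward 4.1 m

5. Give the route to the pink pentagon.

turn right 110°, forward 2.3 m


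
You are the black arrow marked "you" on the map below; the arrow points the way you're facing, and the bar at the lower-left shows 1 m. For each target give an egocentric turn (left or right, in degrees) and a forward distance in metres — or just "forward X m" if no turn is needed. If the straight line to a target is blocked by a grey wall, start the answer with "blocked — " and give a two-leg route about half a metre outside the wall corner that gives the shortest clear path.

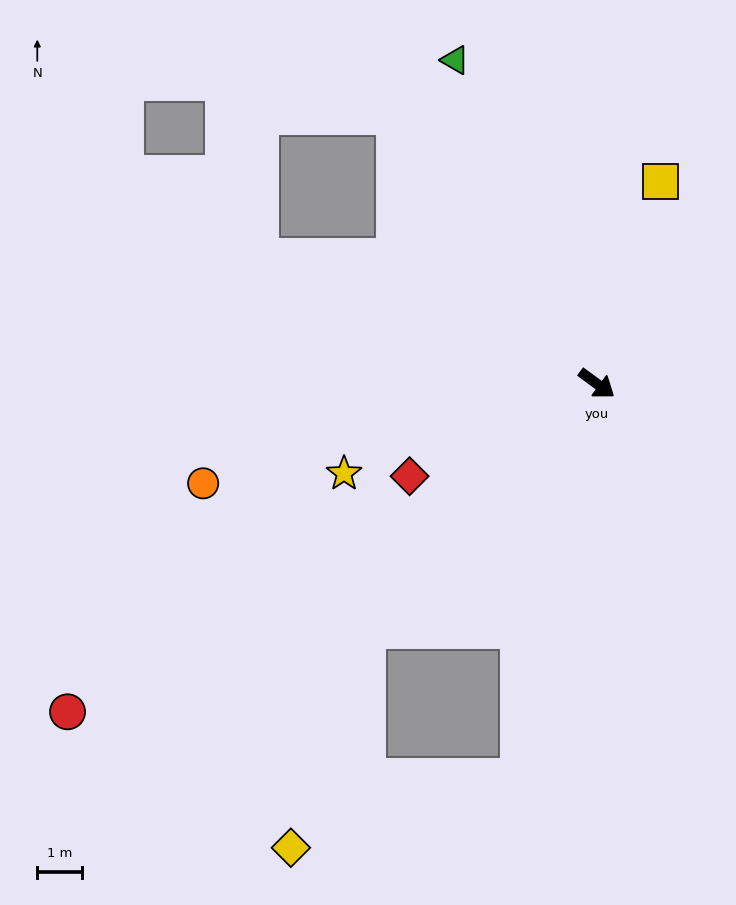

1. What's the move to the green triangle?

turn left 150°, forward 7.9 m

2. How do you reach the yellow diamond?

blocked — turn right 97°, forward 7.5 m, then turn left 24°, forward 5.2 m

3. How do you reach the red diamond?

turn right 117°, forward 4.7 m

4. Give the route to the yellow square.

turn left 109°, forward 4.7 m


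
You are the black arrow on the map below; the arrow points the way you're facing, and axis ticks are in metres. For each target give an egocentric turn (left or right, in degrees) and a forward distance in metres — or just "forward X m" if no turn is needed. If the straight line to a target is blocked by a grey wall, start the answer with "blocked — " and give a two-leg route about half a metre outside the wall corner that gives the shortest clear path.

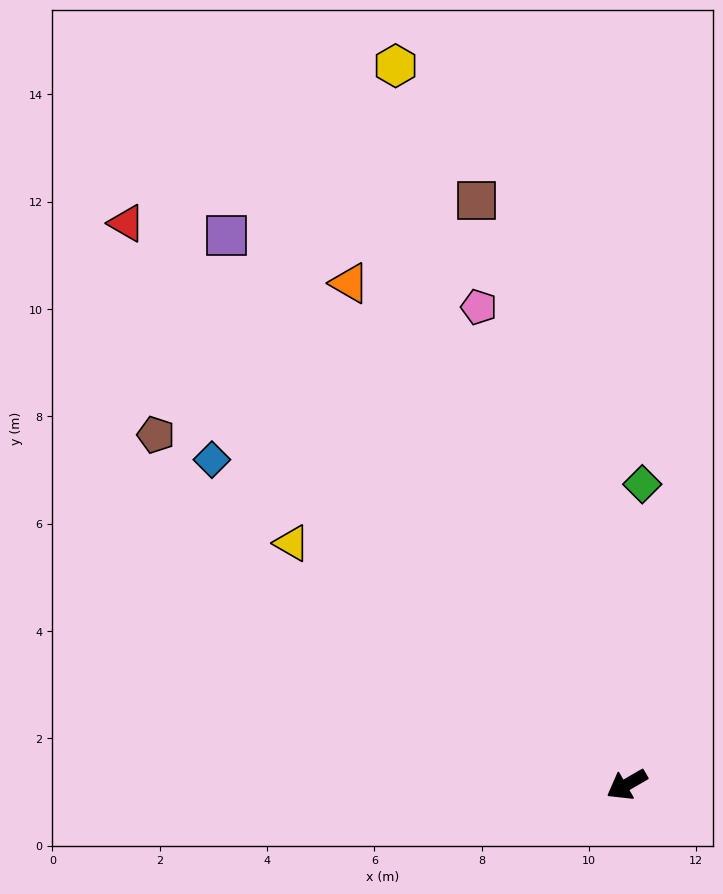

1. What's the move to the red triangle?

turn right 78°, forward 14.0 m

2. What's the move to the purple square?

turn right 84°, forward 12.7 m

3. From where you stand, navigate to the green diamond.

turn right 123°, forward 5.6 m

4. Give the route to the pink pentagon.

turn right 103°, forward 9.3 m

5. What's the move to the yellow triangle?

turn right 66°, forward 7.7 m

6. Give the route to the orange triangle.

turn right 91°, forward 10.7 m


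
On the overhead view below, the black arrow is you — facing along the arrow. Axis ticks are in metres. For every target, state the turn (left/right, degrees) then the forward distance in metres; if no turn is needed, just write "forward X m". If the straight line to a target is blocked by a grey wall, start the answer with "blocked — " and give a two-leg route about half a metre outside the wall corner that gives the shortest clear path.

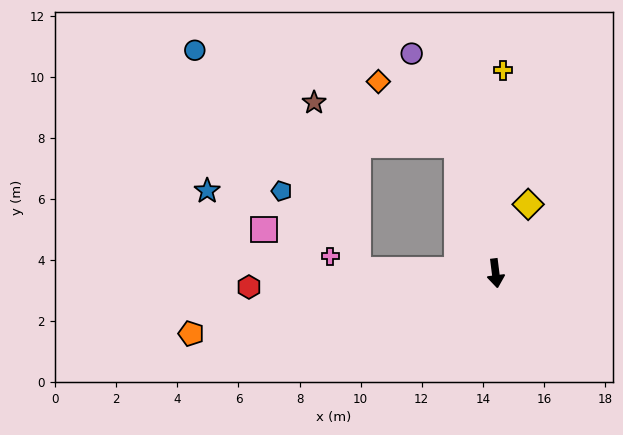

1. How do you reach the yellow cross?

turn left 171°, forward 6.6 m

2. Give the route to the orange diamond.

blocked — turn right 170°, forward 4.4 m, then turn left 34°, forward 3.3 m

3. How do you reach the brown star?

blocked — turn right 170°, forward 4.4 m, then turn left 56°, forward 4.9 m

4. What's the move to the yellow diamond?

turn left 148°, forward 2.5 m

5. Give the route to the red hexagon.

turn right 94°, forward 8.1 m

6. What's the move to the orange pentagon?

turn right 86°, forward 10.2 m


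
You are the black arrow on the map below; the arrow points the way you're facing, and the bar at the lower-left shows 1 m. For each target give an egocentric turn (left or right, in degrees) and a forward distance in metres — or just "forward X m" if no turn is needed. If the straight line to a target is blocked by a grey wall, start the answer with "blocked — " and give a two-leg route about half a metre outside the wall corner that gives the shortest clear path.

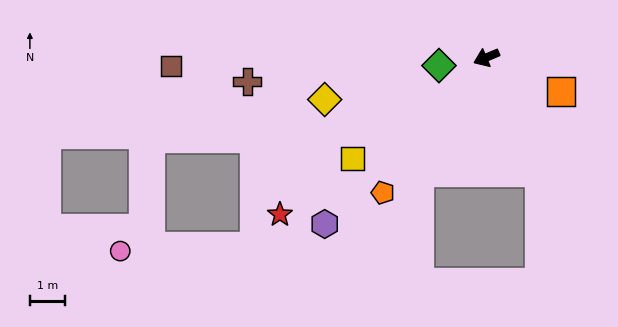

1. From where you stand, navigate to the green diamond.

turn right 13°, forward 1.4 m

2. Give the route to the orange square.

turn left 133°, forward 2.3 m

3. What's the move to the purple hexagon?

turn left 23°, forward 6.6 m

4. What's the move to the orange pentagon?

turn left 30°, forward 4.9 m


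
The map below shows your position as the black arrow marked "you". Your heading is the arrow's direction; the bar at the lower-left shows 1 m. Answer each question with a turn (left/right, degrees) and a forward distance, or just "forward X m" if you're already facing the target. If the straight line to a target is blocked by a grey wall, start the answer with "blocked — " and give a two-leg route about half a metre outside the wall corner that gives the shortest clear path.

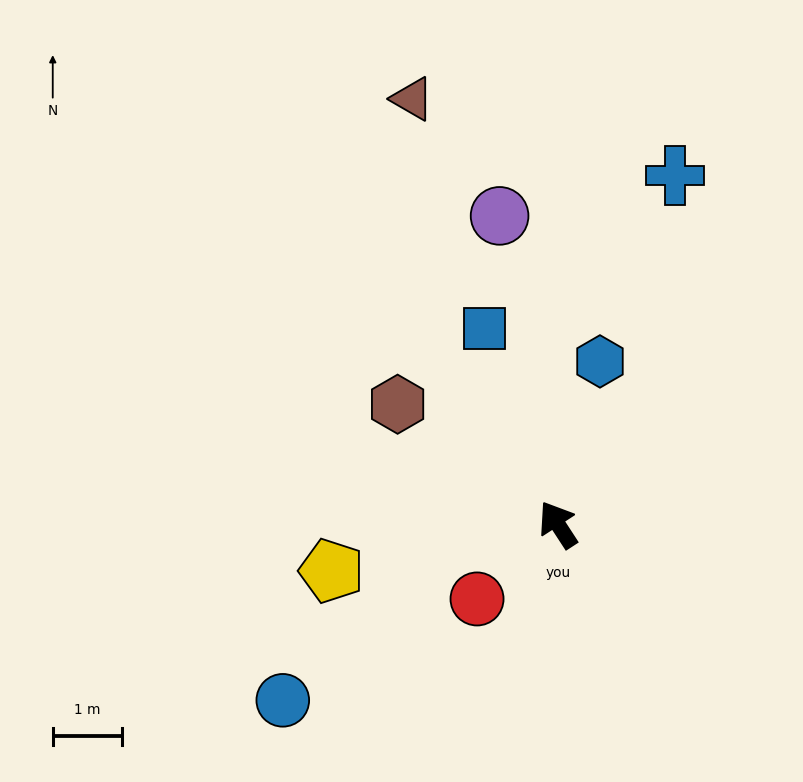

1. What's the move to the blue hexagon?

turn right 48°, forward 2.4 m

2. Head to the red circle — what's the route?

turn left 100°, forward 1.6 m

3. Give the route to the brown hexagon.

turn left 20°, forward 2.9 m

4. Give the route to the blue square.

turn right 12°, forward 3.0 m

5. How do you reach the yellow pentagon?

turn left 69°, forward 3.3 m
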